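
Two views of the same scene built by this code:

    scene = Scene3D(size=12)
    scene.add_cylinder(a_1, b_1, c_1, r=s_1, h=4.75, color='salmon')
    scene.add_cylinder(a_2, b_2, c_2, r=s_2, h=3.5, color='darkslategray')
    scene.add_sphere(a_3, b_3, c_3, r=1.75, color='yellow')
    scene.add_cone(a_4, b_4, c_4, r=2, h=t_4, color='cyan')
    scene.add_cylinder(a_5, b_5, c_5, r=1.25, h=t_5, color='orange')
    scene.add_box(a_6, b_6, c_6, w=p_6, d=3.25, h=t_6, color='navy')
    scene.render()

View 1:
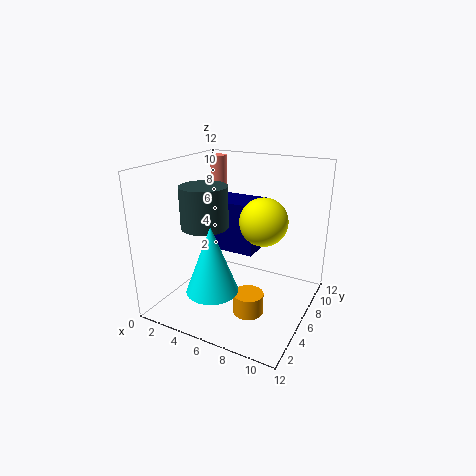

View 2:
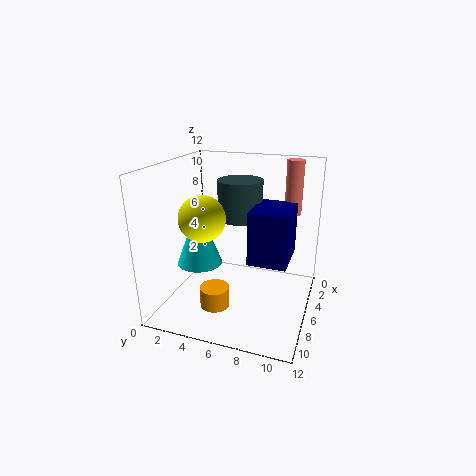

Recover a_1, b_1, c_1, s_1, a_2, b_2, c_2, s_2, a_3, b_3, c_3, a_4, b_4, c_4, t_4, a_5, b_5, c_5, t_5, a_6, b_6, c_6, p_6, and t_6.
a_1 = 2; b_1 = 9.75; c_1 = 7.25; s_1 = 0.75; a_2 = 3.25; b_2 = 5.25; c_2 = 6.75; s_2 = 2; a_3 = 9; b_3 = 4.25; c_3 = 8.5; a_4 = 5.75; b_4 = 2.25; c_4 = 3; t_4 = 5.25; a_5 = 7.75; b_5 = 4.5; c_5 = 0.25; t_5 = 1.75; a_6 = 2.5; b_6 = 7; c_6 = 4; p_6 = 4.25; t_6 = 4.5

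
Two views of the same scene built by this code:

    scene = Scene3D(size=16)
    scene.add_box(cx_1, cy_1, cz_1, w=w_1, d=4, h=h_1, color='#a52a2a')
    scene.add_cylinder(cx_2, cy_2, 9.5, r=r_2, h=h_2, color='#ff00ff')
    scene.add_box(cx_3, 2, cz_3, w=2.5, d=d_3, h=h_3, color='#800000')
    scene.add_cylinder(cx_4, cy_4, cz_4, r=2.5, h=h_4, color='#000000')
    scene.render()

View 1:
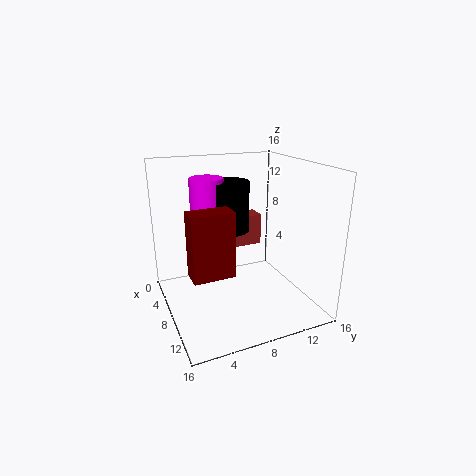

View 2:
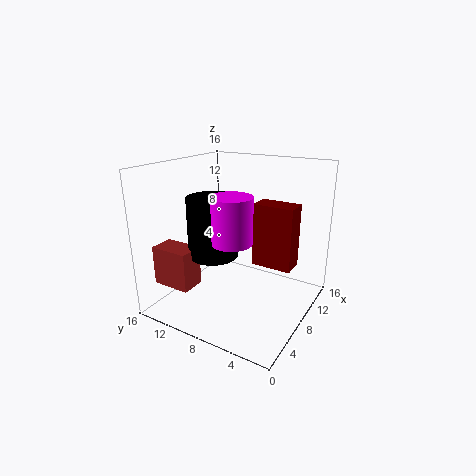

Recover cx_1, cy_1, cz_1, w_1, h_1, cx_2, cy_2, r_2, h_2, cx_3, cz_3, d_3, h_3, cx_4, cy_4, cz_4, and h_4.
cx_1 = 0.5, cy_1 = 9.5, cz_1 = 4.5, w_1 = 2.5, h_1 = 4, cx_2 = 3.5, cy_2 = 6, r_2 = 2, h_2 = 4.5, cx_3 = 8.5, cz_3 = 5, d_3 = 4.5, h_3 = 7, cx_4 = 4, cy_4 = 8.5, cz_4 = 7.5, h_4 = 6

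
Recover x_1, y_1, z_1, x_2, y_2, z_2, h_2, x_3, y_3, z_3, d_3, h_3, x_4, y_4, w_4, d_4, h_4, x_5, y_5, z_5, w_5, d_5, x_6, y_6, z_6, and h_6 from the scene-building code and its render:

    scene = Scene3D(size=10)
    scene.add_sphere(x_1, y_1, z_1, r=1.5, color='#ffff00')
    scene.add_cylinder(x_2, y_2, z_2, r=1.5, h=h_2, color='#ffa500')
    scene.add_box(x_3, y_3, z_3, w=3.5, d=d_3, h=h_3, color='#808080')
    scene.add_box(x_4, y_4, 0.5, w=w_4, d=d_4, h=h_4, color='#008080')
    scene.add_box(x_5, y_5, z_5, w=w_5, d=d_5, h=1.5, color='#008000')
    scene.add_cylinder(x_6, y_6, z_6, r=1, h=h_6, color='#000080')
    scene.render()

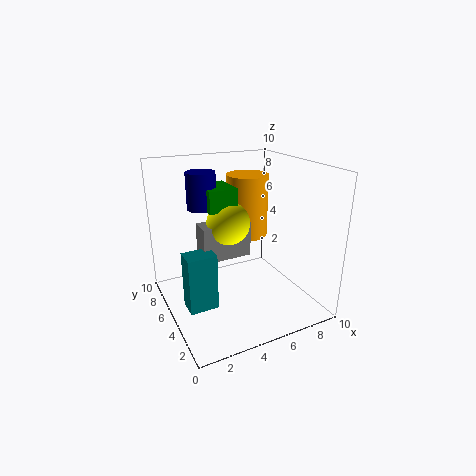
x_1 = 4.5, y_1 = 5.5, z_1 = 6, x_2 = 6.5, y_2 = 6.5, z_2 = 4.5, h_2 = 4.5, x_3 = 2.5, y_3 = 5, z_3 = 3.5, d_3 = 1.5, h_3 = 2.5, x_4 = 1, y_4 = 4, w_4 = 2, d_4 = 1.5, h_4 = 4, x_5 = 3, y_5 = 5, z_5 = 7, w_5 = 2, d_5 = 2.5, x_6 = 3, y_6 = 6.5, z_6 = 7, h_6 = 2.5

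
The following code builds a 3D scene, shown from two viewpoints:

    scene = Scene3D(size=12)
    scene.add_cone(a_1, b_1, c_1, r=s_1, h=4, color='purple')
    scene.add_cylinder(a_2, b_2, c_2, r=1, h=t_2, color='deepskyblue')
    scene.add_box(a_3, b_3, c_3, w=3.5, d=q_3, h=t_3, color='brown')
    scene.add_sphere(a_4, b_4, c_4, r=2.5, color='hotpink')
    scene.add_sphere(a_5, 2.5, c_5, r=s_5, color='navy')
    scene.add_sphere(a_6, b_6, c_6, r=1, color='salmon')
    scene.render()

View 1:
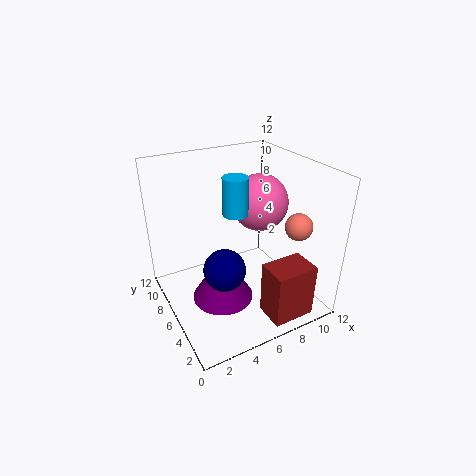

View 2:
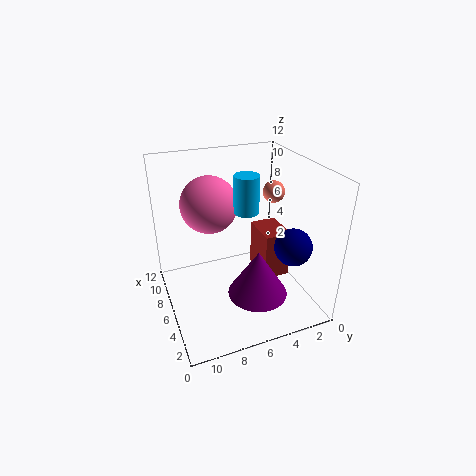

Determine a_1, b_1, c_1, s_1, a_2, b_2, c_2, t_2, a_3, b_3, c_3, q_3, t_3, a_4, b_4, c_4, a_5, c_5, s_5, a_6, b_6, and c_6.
a_1 = 4; b_1 = 5; c_1 = 1.5; s_1 = 2.5; a_2 = 5.5; b_2 = 5.5; c_2 = 8.5; t_2 = 3; a_3 = 6.5; b_3 = 0.5; c_3 = 0.5; q_3 = 2.5; t_3 = 4.5; a_4 = 9; b_4 = 7.5; c_4 = 8; a_5 = 3; c_5 = 6; s_5 = 1.5; a_6 = 8.5; b_6 = 1.5; c_6 = 8.5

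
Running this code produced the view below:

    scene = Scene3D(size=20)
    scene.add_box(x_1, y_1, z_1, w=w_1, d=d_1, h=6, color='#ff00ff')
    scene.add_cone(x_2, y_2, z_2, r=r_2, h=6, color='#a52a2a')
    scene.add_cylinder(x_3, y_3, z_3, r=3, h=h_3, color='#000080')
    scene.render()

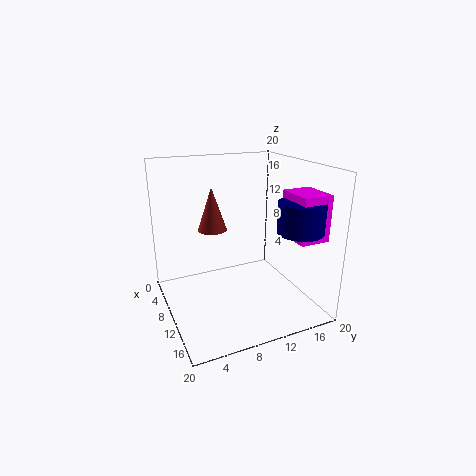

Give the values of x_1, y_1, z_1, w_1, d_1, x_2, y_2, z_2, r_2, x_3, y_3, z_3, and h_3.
x_1 = 13, y_1 = 15, z_1 = 11, w_1 = 5, d_1 = 4, x_2 = 8, y_2 = 7, z_2 = 11, r_2 = 2, x_3 = 16, y_3 = 16, z_3 = 12, h_3 = 4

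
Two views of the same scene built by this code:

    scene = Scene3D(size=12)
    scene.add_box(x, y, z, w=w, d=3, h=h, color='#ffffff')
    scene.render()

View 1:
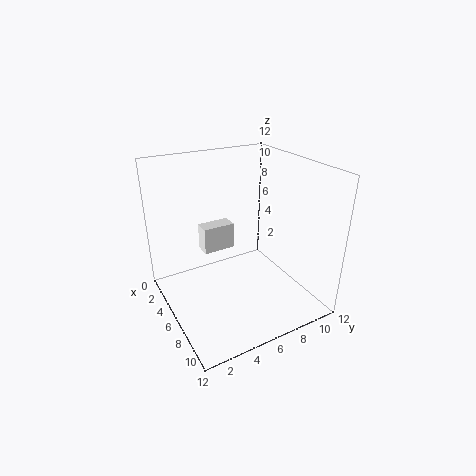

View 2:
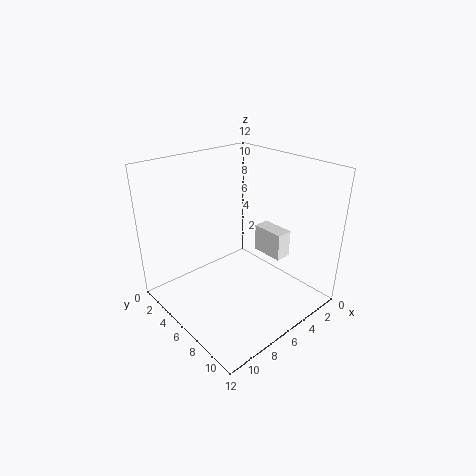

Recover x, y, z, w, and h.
x = 1
y = 4.5
z = 3
w = 1.5
h = 2.5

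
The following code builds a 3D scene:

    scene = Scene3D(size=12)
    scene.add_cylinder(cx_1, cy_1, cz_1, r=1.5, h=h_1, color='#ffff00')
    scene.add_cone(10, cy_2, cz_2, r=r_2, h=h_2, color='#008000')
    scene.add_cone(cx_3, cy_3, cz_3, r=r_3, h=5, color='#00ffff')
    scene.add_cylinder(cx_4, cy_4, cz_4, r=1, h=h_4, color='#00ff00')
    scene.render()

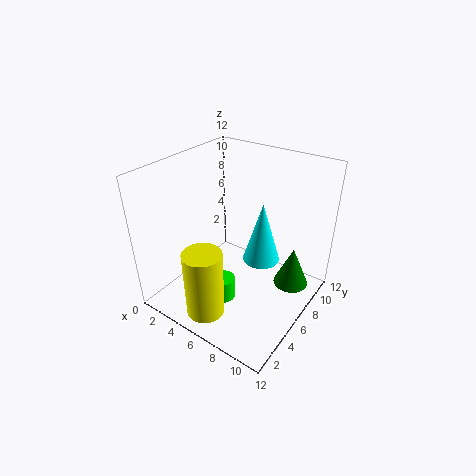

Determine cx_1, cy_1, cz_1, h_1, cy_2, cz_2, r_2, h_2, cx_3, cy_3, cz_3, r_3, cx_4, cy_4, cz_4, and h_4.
cx_1 = 6, cy_1 = 1.5, cz_1 = 1.5, h_1 = 5.5, cy_2 = 8.5, cz_2 = 1.5, r_2 = 1.5, h_2 = 3.5, cx_3 = 8, cy_3 = 6.5, cz_3 = 4.5, r_3 = 1.5, cx_4 = 5.5, cy_4 = 4.5, cz_4 = 0.5, h_4 = 2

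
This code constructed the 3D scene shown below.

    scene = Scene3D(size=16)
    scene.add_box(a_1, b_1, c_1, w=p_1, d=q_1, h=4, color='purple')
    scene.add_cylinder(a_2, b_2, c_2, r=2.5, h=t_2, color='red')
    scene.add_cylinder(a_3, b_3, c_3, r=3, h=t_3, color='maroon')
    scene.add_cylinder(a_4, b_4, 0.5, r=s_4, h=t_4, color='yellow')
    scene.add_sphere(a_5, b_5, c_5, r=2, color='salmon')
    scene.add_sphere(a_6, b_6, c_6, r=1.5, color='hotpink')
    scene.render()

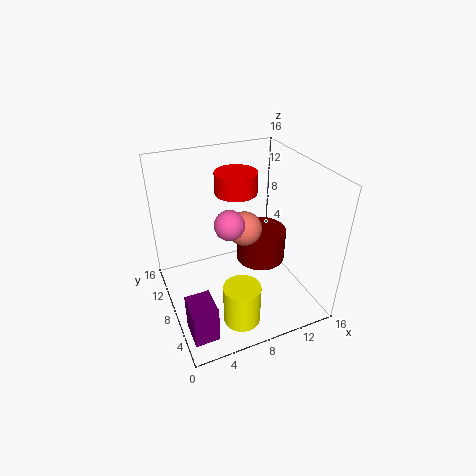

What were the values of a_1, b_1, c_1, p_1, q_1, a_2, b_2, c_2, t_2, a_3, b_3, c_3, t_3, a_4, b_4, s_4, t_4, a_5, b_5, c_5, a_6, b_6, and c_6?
a_1 = 0.5; b_1 = 1; c_1 = 1.5; p_1 = 2.5; q_1 = 3; a_2 = 9.5; b_2 = 12; c_2 = 11.5; t_2 = 2.5; a_3 = 12; b_3 = 10; c_3 = 3; t_3 = 4; a_4 = 6.5; b_4 = 3.5; s_4 = 2; t_4 = 4.5; a_5 = 9.5; b_5 = 9.5; c_5 = 8; a_6 = 6; b_6 = 5.5; c_6 = 11.5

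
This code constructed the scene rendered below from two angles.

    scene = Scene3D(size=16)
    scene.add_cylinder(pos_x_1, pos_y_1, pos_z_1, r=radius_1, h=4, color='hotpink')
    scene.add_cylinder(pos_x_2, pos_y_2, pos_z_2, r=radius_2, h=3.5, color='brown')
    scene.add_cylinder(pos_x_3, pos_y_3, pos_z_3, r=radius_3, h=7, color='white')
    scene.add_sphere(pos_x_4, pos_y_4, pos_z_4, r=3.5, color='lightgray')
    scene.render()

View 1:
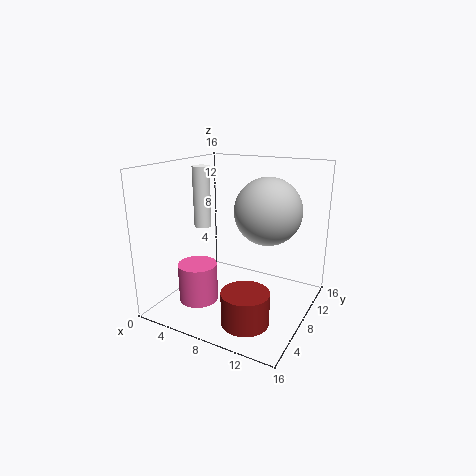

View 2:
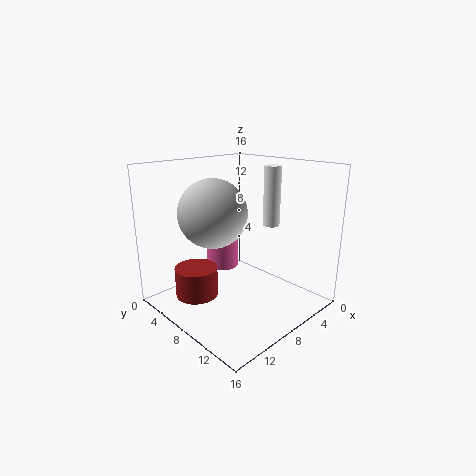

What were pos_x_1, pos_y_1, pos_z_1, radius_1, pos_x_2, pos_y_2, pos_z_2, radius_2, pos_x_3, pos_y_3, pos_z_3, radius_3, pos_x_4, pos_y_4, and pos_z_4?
pos_x_1 = 6; pos_y_1 = 3; pos_z_1 = 2.5; radius_1 = 2; pos_x_2 = 11; pos_y_2 = 4; pos_z_2 = 0.5; radius_2 = 2.5; pos_x_3 = 3; pos_y_3 = 8.5; pos_z_3 = 8.5; radius_3 = 1; pos_x_4 = 11.5; pos_y_4 = 8; pos_z_4 = 11.5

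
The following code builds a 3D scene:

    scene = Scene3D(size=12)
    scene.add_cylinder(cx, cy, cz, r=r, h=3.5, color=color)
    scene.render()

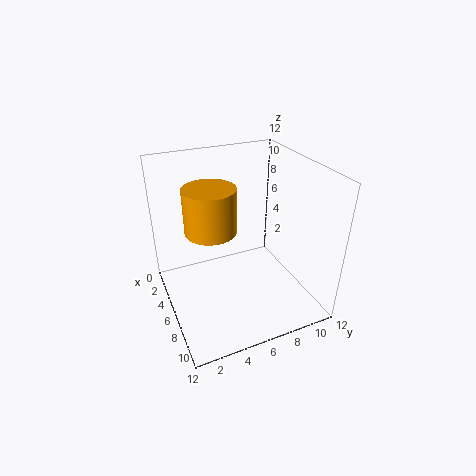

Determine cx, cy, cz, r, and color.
cx = 6.5
cy = 3.5
cz = 7.5
r = 2
color = 'orange'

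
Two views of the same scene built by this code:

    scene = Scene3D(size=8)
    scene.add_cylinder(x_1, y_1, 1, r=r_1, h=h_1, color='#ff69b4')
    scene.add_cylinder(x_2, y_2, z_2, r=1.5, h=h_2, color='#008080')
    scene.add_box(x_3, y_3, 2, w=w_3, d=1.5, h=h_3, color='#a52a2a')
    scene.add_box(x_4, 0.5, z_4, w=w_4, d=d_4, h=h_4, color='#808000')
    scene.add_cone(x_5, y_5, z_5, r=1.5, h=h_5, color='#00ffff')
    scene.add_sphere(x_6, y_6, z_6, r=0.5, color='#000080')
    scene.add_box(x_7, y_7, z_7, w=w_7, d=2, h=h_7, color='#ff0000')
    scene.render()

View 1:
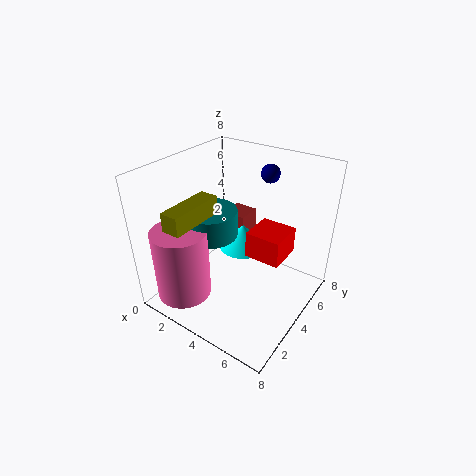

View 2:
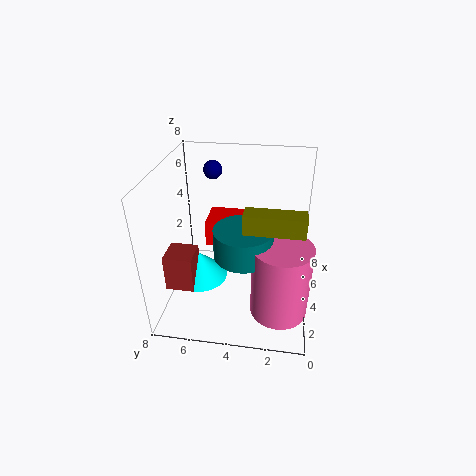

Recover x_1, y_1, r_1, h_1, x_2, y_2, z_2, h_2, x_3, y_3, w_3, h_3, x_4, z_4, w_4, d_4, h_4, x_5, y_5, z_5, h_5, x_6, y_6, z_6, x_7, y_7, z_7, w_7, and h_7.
x_1 = 2, y_1 = 1.5, r_1 = 1.5, h_1 = 4, x_2 = 2.5, y_2 = 3.5, z_2 = 4, h_2 = 1.5, x_3 = 1.5, y_3 = 6, w_3 = 1.5, h_3 = 2, x_4 = 2, z_4 = 5.5, w_4 = 1, d_4 = 3, h_4 = 1, x_5 = 3, y_5 = 6, z_5 = 2, h_5 = 1.5, x_6 = 5, y_6 = 5.5, z_6 = 7.5, x_7 = 4.5, y_7 = 4, z_7 = 3, w_7 = 2, h_7 = 1.5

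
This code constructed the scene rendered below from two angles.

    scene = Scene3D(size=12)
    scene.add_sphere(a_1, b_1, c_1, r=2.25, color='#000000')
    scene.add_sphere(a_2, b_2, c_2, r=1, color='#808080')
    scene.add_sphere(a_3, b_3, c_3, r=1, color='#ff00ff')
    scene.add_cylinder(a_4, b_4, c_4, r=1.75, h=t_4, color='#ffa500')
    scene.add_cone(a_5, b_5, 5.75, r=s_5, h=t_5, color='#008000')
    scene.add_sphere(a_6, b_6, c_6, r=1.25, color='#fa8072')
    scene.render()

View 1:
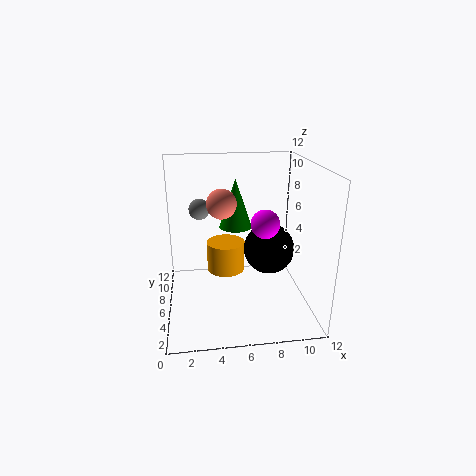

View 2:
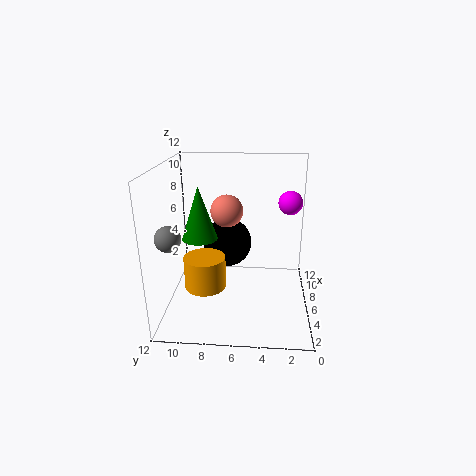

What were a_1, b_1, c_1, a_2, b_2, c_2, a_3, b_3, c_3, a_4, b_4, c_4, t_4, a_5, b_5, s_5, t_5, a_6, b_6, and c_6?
a_1 = 9, b_1 = 7.25, c_1 = 4.25, a_2 = 3, b_2 = 11, c_2 = 7, a_3 = 7.25, b_3 = 1.75, c_3 = 8.75, a_4 = 5.25, b_4 = 8.75, c_4 = 1.75, t_4 = 2.75, a_5 = 6.25, b_5 = 9.25, s_5 = 1.5, t_5 = 4.5, a_6 = 4.75, b_6 = 6.75, c_6 = 8.75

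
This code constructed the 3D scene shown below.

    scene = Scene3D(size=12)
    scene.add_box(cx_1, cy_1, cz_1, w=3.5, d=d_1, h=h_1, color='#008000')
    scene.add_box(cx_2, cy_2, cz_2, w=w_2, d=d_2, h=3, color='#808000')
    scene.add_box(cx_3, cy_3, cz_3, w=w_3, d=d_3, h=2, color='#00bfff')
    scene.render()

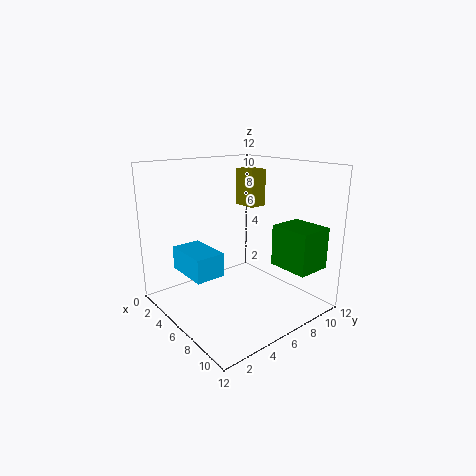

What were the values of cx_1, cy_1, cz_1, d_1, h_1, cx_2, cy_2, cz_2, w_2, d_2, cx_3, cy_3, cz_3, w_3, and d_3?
cx_1 = 7.5; cy_1 = 8.5; cz_1 = 3.5; d_1 = 3; h_1 = 3.5; cx_2 = 4.5; cy_2 = 7; cz_2 = 8.5; w_2 = 2; d_2 = 1.5; cx_3 = 2; cy_3 = 2; cz_3 = 3; w_3 = 4; d_3 = 2.5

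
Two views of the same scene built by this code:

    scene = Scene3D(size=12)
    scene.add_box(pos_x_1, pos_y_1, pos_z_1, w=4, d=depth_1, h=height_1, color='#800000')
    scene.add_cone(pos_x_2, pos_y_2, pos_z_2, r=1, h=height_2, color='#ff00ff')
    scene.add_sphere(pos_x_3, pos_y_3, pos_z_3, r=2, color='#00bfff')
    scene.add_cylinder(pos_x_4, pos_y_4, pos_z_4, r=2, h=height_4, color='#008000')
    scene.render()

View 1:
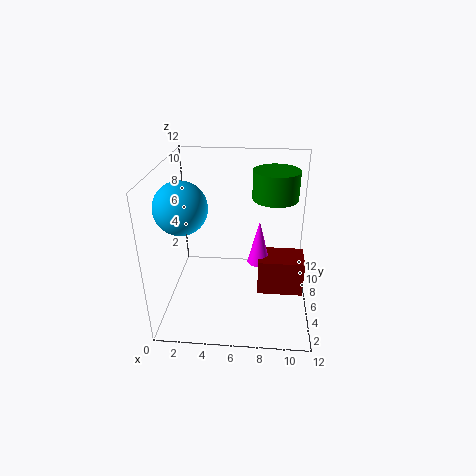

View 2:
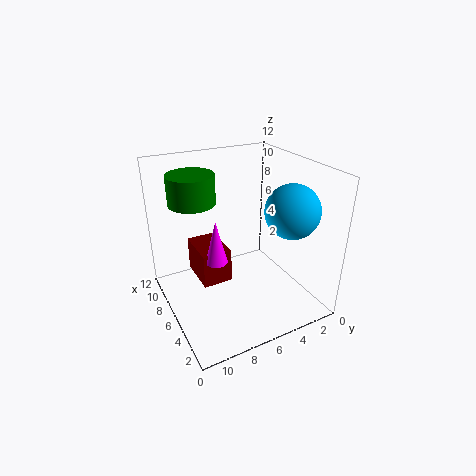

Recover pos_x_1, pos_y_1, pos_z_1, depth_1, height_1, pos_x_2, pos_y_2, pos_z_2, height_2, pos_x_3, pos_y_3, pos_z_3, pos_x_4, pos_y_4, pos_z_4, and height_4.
pos_x_1 = 7.75
pos_y_1 = 5.75
pos_z_1 = 0.5
depth_1 = 2.75
height_1 = 3.25
pos_x_2 = 7.75
pos_y_2 = 7.25
pos_z_2 = 3
height_2 = 4
pos_x_3 = 2
pos_y_3 = 3.75
pos_z_3 = 9.5
pos_x_4 = 9
pos_y_4 = 8.75
pos_z_4 = 8.5
height_4 = 2.5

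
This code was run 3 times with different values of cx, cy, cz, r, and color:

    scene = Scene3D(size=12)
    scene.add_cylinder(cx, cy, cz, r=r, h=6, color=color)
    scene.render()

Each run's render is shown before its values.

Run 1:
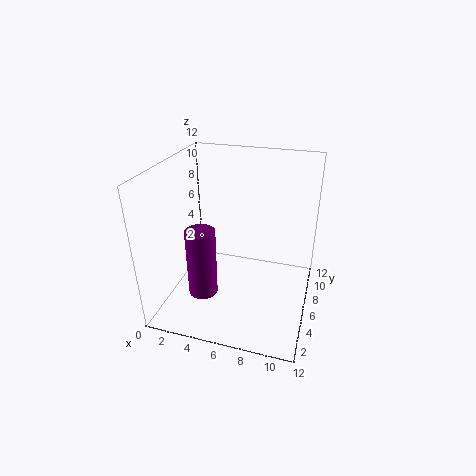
cx = 3.25
cy = 4.5
cz = 1
r = 1.25
color = 'purple'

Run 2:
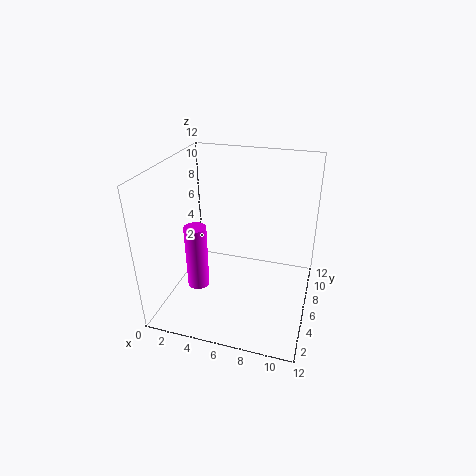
cx = 2
cy = 6.25
cz = 0.25
r = 1
color = 'magenta'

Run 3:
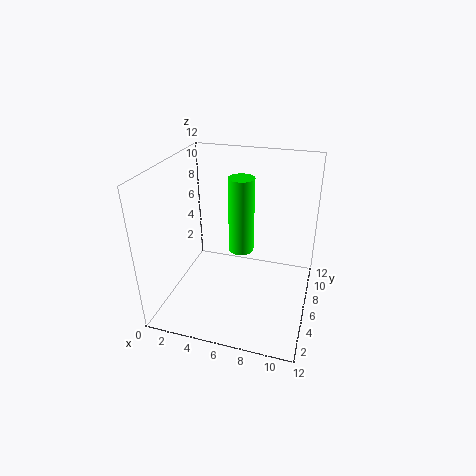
cx = 6.5
cy = 5.25
cz = 5.5
r = 1
color = 'lime'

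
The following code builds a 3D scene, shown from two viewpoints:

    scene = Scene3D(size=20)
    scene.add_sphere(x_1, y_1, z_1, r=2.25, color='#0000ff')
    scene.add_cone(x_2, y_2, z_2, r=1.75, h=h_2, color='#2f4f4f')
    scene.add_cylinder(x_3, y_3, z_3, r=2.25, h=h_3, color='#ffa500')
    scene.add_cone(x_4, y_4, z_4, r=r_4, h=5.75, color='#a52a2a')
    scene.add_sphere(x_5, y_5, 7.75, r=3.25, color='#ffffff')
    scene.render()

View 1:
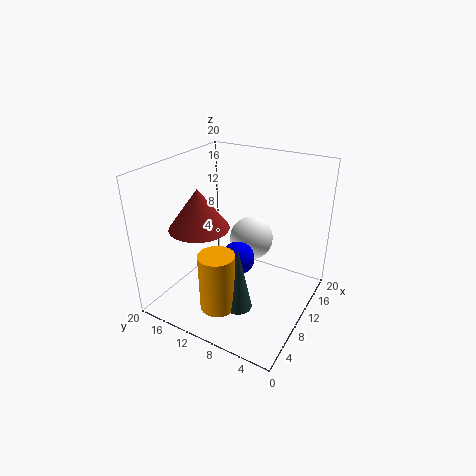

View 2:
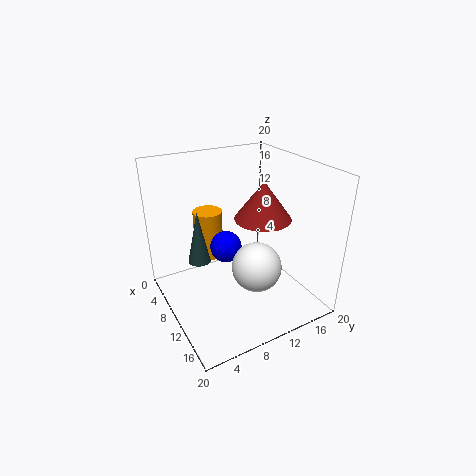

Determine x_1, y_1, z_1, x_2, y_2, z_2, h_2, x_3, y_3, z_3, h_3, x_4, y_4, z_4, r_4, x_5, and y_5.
x_1 = 8.25
y_1 = 9
z_1 = 8
x_2 = 4
y_2 = 6.5
z_2 = 4
h_2 = 8.25
x_3 = 2.75
y_3 = 8.75
z_3 = 4
h_3 = 7.5
x_4 = 8.25
y_4 = 15.25
z_4 = 11
r_4 = 4.25
x_5 = 14.5
y_5 = 10.25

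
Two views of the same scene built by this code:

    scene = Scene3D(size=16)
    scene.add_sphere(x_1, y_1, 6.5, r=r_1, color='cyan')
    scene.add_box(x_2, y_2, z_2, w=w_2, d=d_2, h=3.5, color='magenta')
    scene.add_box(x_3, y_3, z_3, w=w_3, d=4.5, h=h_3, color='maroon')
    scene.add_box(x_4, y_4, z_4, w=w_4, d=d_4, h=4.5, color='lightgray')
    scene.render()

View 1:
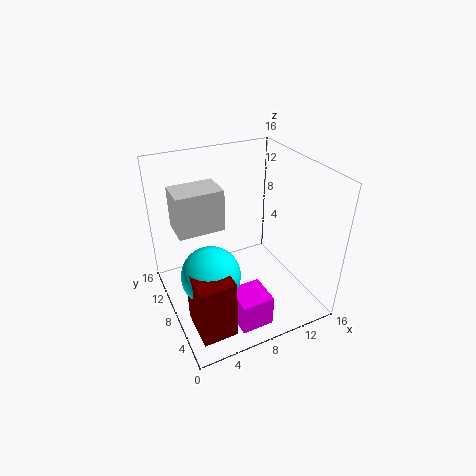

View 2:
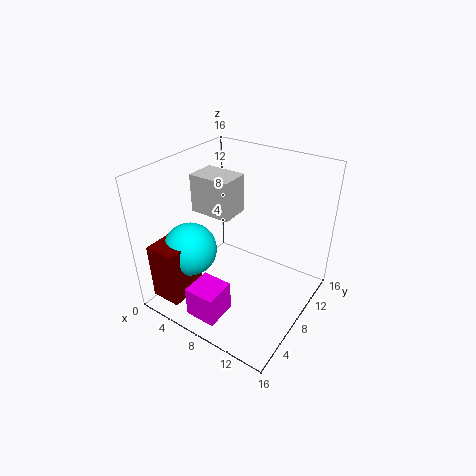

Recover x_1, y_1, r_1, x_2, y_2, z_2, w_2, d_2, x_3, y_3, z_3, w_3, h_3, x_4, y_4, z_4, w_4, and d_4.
x_1 = 3.5
y_1 = 5
r_1 = 3
x_2 = 5.5
y_2 = 1.5
z_2 = 0.5
w_2 = 3.5
d_2 = 3.5
x_3 = 1
y_3 = 1
z_3 = 1.5
w_3 = 3.5
h_3 = 6.5
x_4 = 1.5
y_4 = 8
z_4 = 9.5
w_4 = 5
d_4 = 3.5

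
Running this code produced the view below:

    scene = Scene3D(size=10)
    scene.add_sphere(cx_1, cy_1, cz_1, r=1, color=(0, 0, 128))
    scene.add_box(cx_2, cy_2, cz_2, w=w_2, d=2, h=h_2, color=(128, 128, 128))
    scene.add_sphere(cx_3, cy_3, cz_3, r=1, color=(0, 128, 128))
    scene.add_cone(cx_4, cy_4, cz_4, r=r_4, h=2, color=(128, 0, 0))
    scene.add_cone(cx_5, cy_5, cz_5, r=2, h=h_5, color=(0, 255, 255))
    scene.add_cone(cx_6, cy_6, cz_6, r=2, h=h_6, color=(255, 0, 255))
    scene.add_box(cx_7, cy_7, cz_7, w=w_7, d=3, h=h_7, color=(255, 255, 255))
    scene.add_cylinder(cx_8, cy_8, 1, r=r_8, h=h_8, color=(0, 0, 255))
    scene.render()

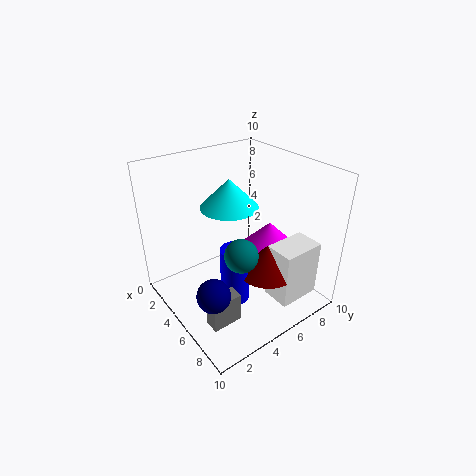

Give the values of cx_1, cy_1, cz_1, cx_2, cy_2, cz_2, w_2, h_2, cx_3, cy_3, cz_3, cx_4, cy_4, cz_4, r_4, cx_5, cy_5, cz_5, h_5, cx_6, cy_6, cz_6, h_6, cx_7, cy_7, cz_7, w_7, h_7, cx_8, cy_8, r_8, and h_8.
cx_1 = 8; cy_1 = 1; cz_1 = 4; cx_2 = 7; cy_2 = 1; cz_2 = 1; w_2 = 1; h_2 = 2; cx_3 = 8; cy_3 = 3; cz_3 = 6; cx_4 = 7; cy_4 = 6; cz_4 = 3; r_4 = 2; cx_5 = 4; cy_5 = 5; cz_5 = 7; h_5 = 2; cx_6 = 6; cy_6 = 7; cz_6 = 4; h_6 = 2; cx_7 = 7; cy_7 = 6; cz_7 = 1; w_7 = 2; h_7 = 4; cx_8 = 6; cy_8 = 4; r_8 = 1; h_8 = 4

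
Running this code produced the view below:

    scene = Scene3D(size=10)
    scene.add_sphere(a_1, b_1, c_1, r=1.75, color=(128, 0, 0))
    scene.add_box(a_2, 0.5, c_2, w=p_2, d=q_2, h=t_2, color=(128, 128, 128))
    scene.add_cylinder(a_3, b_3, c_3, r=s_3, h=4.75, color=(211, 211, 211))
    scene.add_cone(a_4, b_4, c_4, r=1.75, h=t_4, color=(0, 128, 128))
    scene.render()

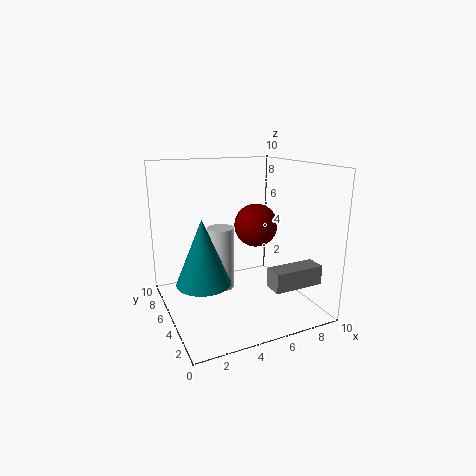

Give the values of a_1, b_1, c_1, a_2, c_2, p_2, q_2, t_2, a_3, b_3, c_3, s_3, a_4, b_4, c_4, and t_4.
a_1 = 8
b_1 = 8
c_1 = 4.75
a_2 = 5.5
c_2 = 2.75
p_2 = 3.25
q_2 = 1.25
t_2 = 1.25
a_3 = 4.5
b_3 = 7
c_3 = 0.5
s_3 = 1
a_4 = 2
b_4 = 3.75
c_4 = 2.75
t_4 = 4.25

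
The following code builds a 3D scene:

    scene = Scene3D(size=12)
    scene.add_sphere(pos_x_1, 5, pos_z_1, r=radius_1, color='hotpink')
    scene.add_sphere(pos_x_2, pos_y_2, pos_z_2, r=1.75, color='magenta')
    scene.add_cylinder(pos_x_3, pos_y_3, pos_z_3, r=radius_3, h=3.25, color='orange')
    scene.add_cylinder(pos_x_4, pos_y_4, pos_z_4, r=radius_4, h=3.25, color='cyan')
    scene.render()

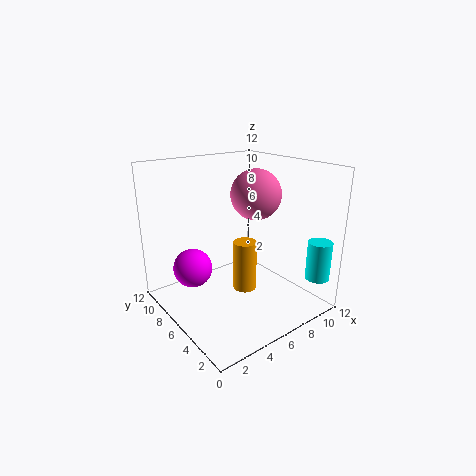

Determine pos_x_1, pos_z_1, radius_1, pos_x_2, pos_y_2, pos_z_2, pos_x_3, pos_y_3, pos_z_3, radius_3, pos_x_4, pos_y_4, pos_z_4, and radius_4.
pos_x_1 = 7, pos_z_1 = 9.75, radius_1 = 2, pos_x_2 = 3.5, pos_y_2 = 9.5, pos_z_2 = 2.5, pos_x_3 = 2.75, pos_y_3 = 1, pos_z_3 = 5, radius_3 = 0.75, pos_x_4 = 10.75, pos_y_4 = 1.25, pos_z_4 = 2.75, radius_4 = 1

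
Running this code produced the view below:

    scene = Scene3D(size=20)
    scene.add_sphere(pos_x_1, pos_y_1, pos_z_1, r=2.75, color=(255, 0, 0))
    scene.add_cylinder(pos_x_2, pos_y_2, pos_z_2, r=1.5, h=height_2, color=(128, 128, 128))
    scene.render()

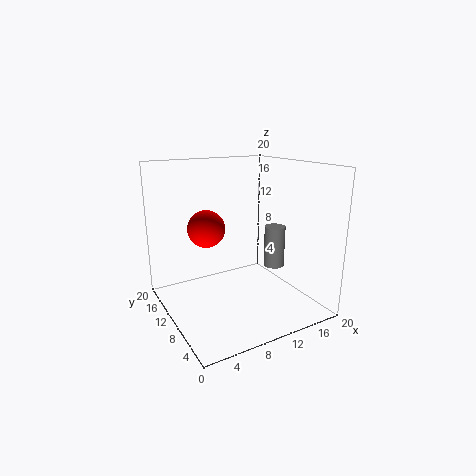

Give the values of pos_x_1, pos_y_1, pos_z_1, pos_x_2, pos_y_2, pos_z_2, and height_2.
pos_x_1 = 7.25; pos_y_1 = 14.5; pos_z_1 = 10.5; pos_x_2 = 15.75; pos_y_2 = 9.25; pos_z_2 = 5; height_2 = 6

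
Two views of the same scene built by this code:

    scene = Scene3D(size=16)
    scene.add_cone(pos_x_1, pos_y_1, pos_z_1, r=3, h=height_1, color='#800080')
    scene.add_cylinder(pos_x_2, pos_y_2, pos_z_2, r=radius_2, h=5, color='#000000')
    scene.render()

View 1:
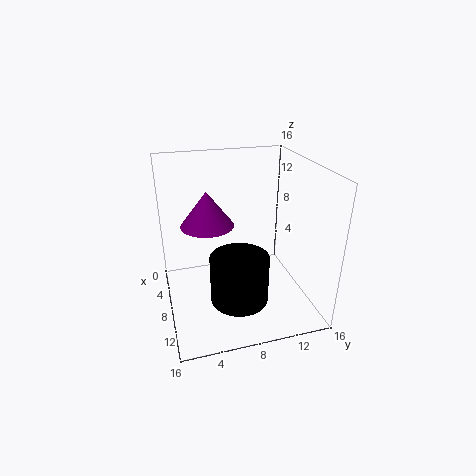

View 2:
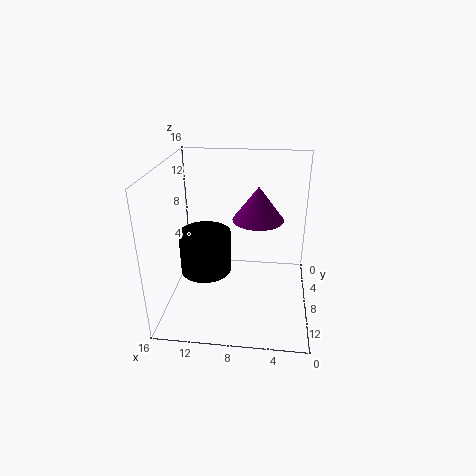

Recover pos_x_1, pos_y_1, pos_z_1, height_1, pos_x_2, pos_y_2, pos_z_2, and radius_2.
pos_x_1 = 6
pos_y_1 = 5
pos_z_1 = 9
height_1 = 4
pos_x_2 = 12
pos_y_2 = 7
pos_z_2 = 3
radius_2 = 3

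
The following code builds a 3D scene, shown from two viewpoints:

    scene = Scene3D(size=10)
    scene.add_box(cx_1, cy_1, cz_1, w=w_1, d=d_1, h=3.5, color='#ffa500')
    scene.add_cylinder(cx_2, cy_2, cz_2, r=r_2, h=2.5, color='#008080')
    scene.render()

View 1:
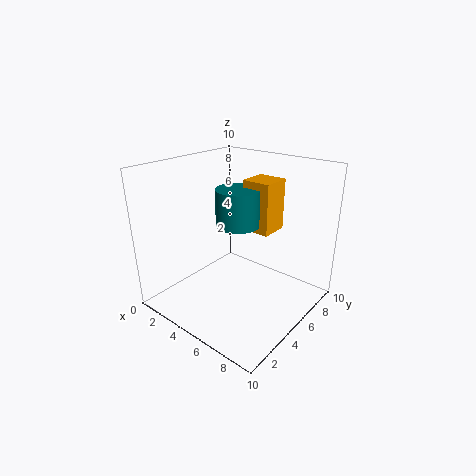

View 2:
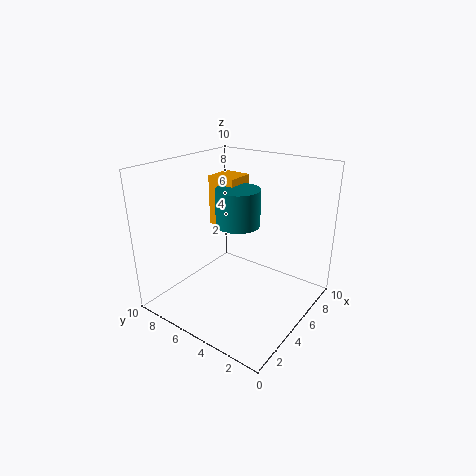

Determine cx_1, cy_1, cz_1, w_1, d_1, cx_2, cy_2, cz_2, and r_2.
cx_1 = 5, cy_1 = 5.5, cz_1 = 5.5, w_1 = 2, d_1 = 2, cx_2 = 5, cy_2 = 5, cz_2 = 6, r_2 = 1.5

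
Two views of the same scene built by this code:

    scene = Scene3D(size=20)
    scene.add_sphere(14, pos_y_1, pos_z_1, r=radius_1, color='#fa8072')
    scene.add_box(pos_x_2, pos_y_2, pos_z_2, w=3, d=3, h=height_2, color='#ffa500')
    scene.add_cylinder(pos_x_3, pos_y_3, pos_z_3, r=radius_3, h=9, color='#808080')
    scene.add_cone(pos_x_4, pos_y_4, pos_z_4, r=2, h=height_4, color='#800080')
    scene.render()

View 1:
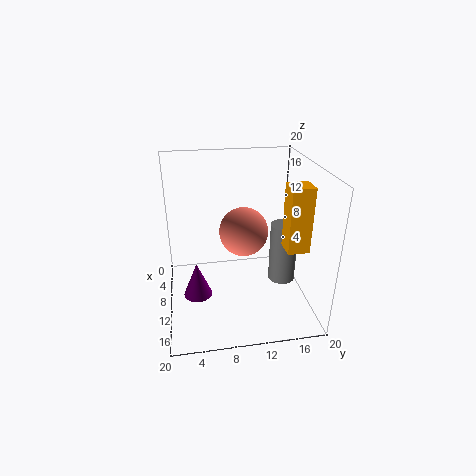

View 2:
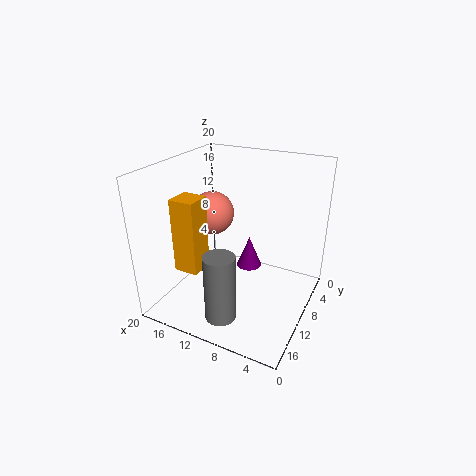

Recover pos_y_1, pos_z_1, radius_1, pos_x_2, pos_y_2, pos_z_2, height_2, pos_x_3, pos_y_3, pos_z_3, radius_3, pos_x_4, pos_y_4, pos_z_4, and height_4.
pos_y_1 = 10, pos_z_1 = 13, radius_1 = 3, pos_x_2 = 11, pos_y_2 = 16, pos_z_2 = 9, height_2 = 9, pos_x_3 = 9, pos_y_3 = 17, pos_z_3 = 2, radius_3 = 2, pos_x_4 = 11, pos_y_4 = 4, pos_z_4 = 2, height_4 = 5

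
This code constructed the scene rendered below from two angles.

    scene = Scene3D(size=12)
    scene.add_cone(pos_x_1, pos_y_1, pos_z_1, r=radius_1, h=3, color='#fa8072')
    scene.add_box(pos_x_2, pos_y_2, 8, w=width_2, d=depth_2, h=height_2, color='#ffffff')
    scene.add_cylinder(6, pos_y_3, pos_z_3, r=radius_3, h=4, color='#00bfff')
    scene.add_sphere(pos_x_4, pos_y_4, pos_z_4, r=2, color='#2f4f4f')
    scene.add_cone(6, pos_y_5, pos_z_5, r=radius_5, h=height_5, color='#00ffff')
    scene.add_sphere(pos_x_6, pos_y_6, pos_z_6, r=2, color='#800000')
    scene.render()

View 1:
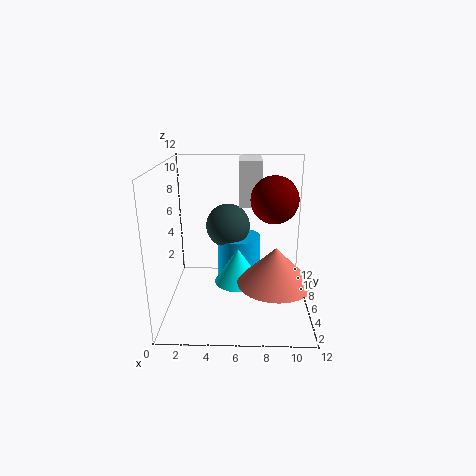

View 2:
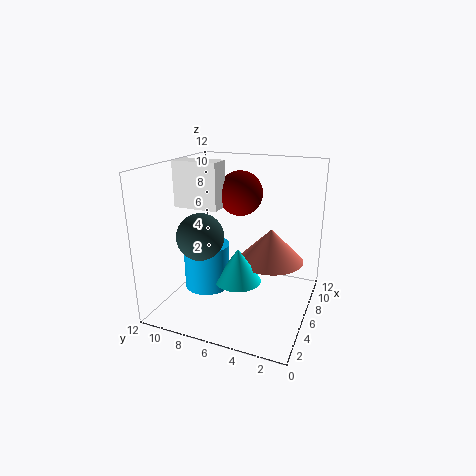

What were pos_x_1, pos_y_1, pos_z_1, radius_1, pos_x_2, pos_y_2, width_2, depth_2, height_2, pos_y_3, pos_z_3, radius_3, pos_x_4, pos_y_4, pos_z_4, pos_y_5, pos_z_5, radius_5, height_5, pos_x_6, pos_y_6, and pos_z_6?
pos_x_1 = 9, pos_y_1 = 4, pos_z_1 = 3, radius_1 = 3, pos_x_2 = 6, pos_y_2 = 8, width_2 = 2, depth_2 = 4, height_2 = 4, pos_y_3 = 9, pos_z_3 = 1, radius_3 = 2, pos_x_4 = 5, pos_y_4 = 9, pos_z_4 = 6, pos_y_5 = 6, pos_z_5 = 2, radius_5 = 2, height_5 = 3, pos_x_6 = 9, pos_y_6 = 7, pos_z_6 = 9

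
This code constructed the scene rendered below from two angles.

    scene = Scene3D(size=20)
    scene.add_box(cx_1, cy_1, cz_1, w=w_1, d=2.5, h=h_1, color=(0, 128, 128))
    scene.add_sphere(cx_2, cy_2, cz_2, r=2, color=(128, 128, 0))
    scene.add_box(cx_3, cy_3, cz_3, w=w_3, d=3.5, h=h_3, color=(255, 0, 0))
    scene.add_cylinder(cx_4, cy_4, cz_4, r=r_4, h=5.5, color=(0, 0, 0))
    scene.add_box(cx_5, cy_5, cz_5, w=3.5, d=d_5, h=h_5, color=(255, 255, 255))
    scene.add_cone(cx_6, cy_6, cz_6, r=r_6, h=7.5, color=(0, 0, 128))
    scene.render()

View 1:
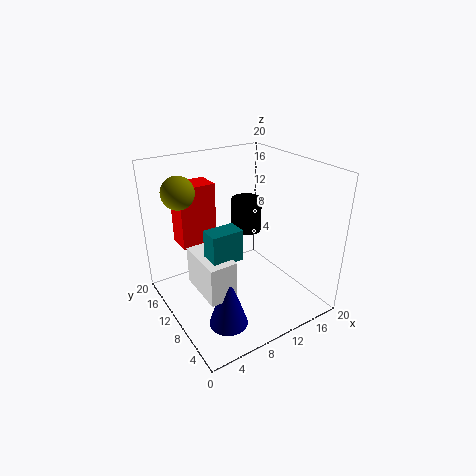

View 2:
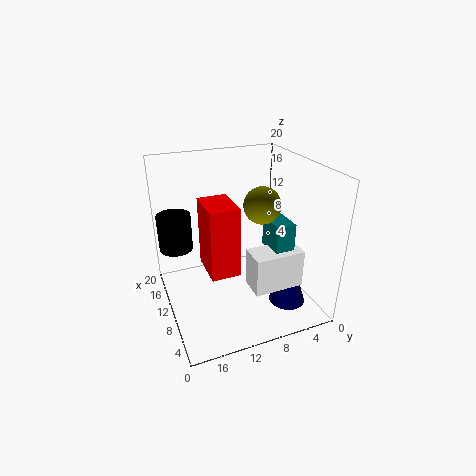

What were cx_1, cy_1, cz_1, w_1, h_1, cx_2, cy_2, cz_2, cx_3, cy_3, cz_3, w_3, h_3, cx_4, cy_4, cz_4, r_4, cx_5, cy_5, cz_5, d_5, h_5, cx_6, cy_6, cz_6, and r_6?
cx_1 = 3.5; cy_1 = 5; cz_1 = 10; w_1 = 4; h_1 = 4; cx_2 = 2; cy_2 = 10.5; cz_2 = 18; cx_3 = 3; cy_3 = 12.5; cz_3 = 9; w_3 = 5; h_3 = 8.5; cx_4 = 16.5; cy_4 = 17.5; cz_4 = 6.5; r_4 = 2.5; cx_5 = 2.5; cy_5 = 4; cz_5 = 5.5; d_5 = 6.5; h_5 = 5; cx_6 = 5; cy_6 = 4.5; cz_6 = 1.5; r_6 = 2.5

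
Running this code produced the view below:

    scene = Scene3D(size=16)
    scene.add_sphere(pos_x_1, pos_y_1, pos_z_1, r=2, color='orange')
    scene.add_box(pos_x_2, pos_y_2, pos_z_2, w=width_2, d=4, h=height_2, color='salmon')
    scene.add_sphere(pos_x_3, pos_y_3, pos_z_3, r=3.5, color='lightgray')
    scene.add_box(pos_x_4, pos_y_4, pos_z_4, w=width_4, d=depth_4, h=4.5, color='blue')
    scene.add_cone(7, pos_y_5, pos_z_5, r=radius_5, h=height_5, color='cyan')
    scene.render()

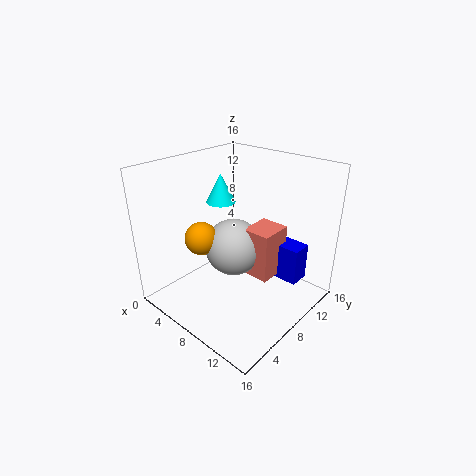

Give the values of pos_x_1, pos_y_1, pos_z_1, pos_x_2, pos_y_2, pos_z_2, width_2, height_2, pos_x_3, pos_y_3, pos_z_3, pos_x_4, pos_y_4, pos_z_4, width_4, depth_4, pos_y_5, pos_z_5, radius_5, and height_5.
pos_x_1 = 3, pos_y_1 = 7, pos_z_1 = 6.5, pos_x_2 = 7, pos_y_2 = 10, pos_z_2 = 2, width_2 = 3.5, height_2 = 6, pos_x_3 = 5.5, pos_y_3 = 10, pos_z_3 = 5, pos_x_4 = 8.5, pos_y_4 = 12.5, pos_z_4 = 1.5, width_4 = 4.5, depth_4 = 2.5, pos_y_5 = 6.5, pos_z_5 = 12.5, radius_5 = 1.5, height_5 = 3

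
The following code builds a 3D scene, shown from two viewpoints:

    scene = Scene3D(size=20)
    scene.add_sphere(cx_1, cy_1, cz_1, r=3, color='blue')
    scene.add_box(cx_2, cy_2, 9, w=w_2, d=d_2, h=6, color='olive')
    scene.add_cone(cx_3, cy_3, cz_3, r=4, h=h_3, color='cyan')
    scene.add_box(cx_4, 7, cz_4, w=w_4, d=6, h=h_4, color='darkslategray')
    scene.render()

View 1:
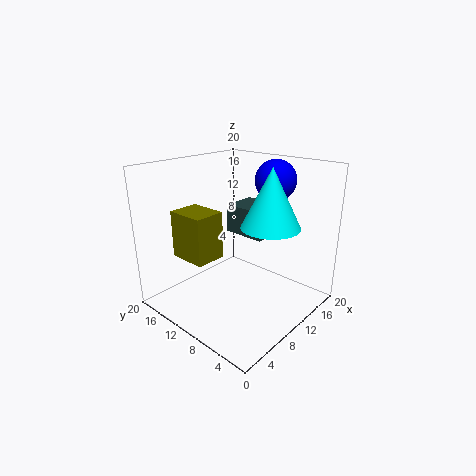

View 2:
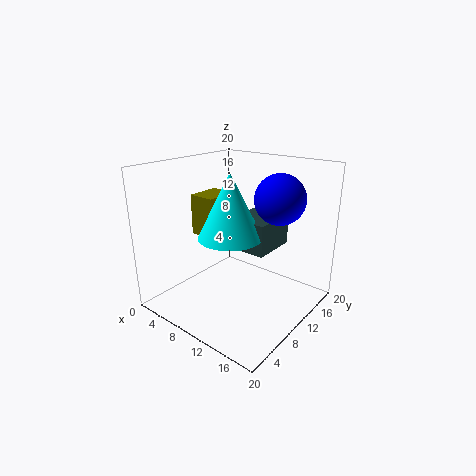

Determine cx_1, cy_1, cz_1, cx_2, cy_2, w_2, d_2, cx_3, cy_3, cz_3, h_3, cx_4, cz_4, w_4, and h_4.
cx_1 = 17, cy_1 = 9, cz_1 = 17, cx_2 = 2, cy_2 = 9, w_2 = 4, d_2 = 5, cx_3 = 12, cy_3 = 6, cz_3 = 12, h_3 = 8, cx_4 = 11, cz_4 = 10, w_4 = 5, h_4 = 4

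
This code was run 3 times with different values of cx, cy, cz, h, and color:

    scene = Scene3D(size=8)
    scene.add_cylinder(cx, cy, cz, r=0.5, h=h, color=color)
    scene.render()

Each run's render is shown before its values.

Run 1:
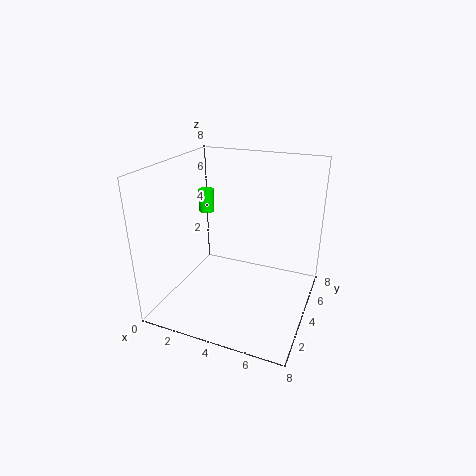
cx = 0.5; cy = 7; cz = 4; h = 1.5; color = 'lime'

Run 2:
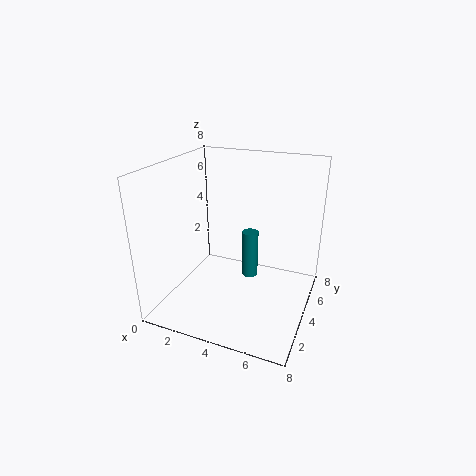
cx = 4; cy = 6; cz = 0.5; h = 3; color = 'teal'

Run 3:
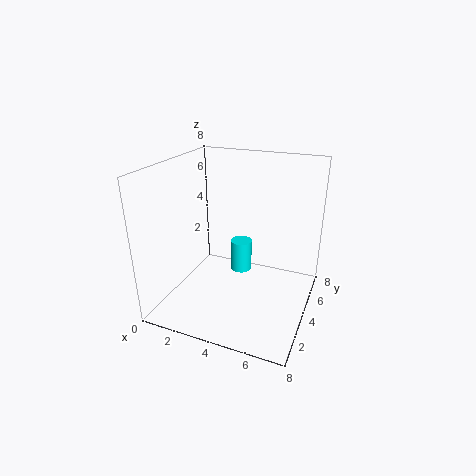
cx = 5; cy = 2; cz = 3.5; h = 1.5; color = 'cyan'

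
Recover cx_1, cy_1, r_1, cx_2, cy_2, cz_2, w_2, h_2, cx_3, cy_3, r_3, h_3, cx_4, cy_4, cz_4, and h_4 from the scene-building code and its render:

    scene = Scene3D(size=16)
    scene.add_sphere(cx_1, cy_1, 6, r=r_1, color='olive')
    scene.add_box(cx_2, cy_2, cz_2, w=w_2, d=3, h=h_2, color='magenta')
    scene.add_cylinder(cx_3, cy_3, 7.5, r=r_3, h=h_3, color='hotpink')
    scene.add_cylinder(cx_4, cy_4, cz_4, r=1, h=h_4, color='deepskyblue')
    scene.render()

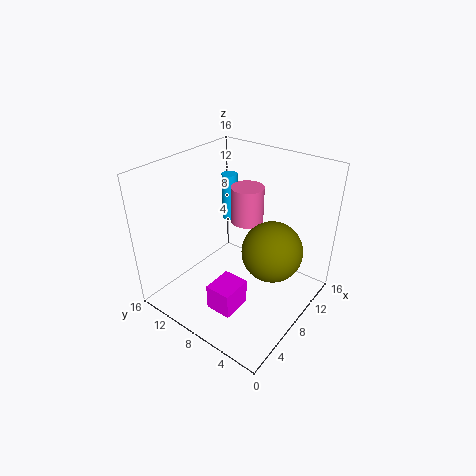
cx_1 = 10.5
cy_1 = 5
r_1 = 3.5
cx_2 = 3.5
cy_2 = 6
cz_2 = 0.5
w_2 = 3.5
h_2 = 3
cx_3 = 12.5
cy_3 = 10
r_3 = 2
h_3 = 4.5
cx_4 = 13.5
cy_4 = 13.5
cz_4 = 6.5
h_4 = 6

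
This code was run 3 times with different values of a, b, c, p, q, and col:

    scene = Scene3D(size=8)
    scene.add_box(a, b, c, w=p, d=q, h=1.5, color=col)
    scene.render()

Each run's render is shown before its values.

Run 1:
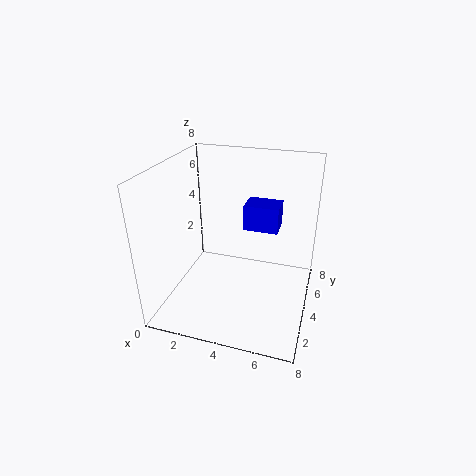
a = 4; b = 5; c = 4; p = 2; q = 1.5; col = 'blue'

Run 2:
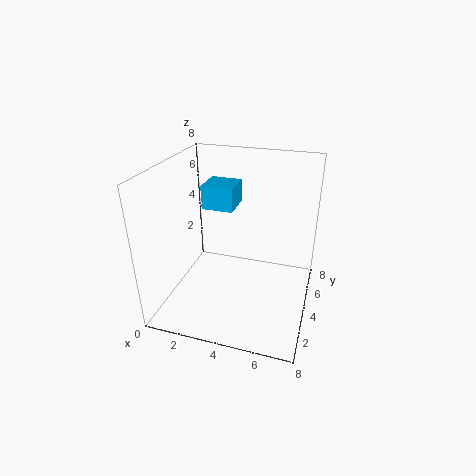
a = 1; b = 6; c = 4.5; p = 2; q = 2; col = 'deepskyblue'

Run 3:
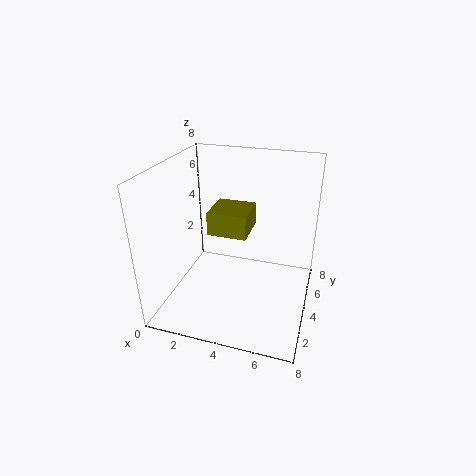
a = 1.5; b = 5.5; c = 3; p = 2.5; q = 2.5; col = 'olive'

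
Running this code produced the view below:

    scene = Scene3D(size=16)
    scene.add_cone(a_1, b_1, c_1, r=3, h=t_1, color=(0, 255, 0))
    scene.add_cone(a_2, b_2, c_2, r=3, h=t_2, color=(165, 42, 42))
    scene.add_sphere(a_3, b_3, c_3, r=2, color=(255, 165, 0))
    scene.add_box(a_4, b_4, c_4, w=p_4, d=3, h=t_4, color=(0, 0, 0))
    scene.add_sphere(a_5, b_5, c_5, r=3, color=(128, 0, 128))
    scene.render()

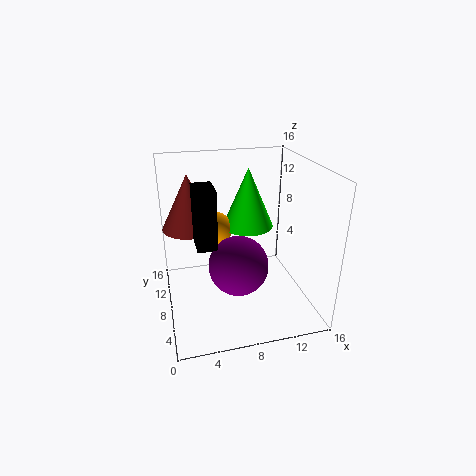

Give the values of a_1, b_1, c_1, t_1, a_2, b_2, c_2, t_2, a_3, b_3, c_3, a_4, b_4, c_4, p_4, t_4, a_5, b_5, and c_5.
a_1 = 10; b_1 = 11; c_1 = 8; t_1 = 7; a_2 = 3; b_2 = 10; c_2 = 9; t_2 = 6; a_3 = 6; b_3 = 11; c_3 = 8; a_4 = 3; b_4 = 4; c_4 = 9; p_4 = 2; t_4 = 6; a_5 = 7; b_5 = 4; c_5 = 7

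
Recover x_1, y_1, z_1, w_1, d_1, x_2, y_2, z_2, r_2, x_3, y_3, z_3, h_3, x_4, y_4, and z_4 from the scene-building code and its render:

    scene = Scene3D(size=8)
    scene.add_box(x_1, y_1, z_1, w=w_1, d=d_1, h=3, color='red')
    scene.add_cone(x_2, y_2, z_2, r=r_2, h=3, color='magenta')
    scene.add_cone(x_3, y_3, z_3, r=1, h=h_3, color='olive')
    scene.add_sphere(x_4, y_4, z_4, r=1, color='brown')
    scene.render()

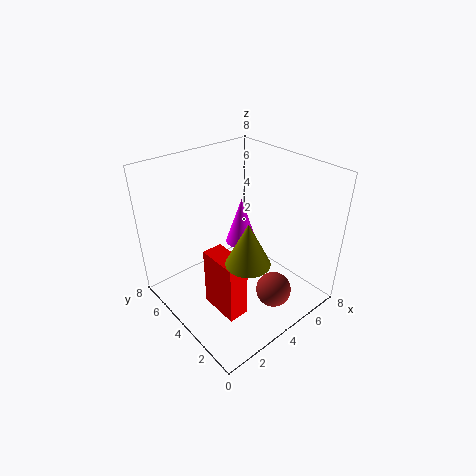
x_1 = 1
y_1 = 1
z_1 = 2
w_1 = 1
d_1 = 2
x_2 = 6
y_2 = 6
z_2 = 2
r_2 = 1
x_3 = 2
y_3 = 1
z_3 = 5
h_3 = 2
x_4 = 5
y_4 = 2
z_4 = 1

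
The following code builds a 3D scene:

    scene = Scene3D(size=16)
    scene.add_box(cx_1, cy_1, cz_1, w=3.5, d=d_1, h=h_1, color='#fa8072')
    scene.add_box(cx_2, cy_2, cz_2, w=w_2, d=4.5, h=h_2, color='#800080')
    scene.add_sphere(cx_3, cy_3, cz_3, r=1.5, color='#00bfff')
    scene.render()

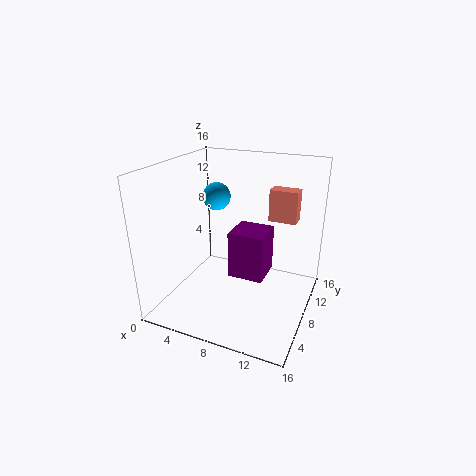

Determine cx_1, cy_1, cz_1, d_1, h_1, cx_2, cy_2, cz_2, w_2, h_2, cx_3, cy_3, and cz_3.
cx_1 = 9.5; cy_1 = 14; cz_1 = 8; d_1 = 2; h_1 = 4; cx_2 = 5.5; cy_2 = 10.5; cz_2 = 1; w_2 = 4.5; h_2 = 6; cx_3 = 5.5; cy_3 = 8; cz_3 = 12.5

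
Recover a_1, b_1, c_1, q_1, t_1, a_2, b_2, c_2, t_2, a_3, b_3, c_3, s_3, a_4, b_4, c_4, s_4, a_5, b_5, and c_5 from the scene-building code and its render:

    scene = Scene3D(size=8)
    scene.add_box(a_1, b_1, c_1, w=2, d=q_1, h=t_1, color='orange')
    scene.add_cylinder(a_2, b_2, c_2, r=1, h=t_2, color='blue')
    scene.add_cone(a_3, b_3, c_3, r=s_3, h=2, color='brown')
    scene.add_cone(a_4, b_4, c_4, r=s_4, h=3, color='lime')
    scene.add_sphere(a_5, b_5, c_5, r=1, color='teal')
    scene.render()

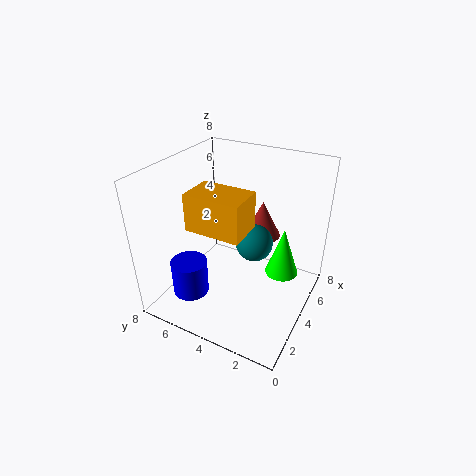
a_1 = 2, b_1 = 3, c_1 = 5, q_1 = 3, t_1 = 2, a_2 = 2, b_2 = 6, c_2 = 1, t_2 = 2, a_3 = 5, b_3 = 3, c_3 = 4, s_3 = 1, a_4 = 6, b_4 = 2, c_4 = 1, s_4 = 1, a_5 = 4, b_5 = 3, c_5 = 4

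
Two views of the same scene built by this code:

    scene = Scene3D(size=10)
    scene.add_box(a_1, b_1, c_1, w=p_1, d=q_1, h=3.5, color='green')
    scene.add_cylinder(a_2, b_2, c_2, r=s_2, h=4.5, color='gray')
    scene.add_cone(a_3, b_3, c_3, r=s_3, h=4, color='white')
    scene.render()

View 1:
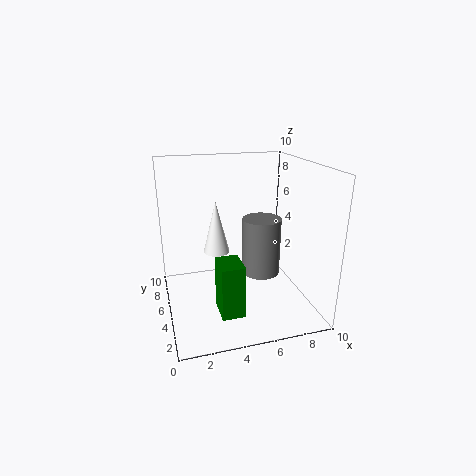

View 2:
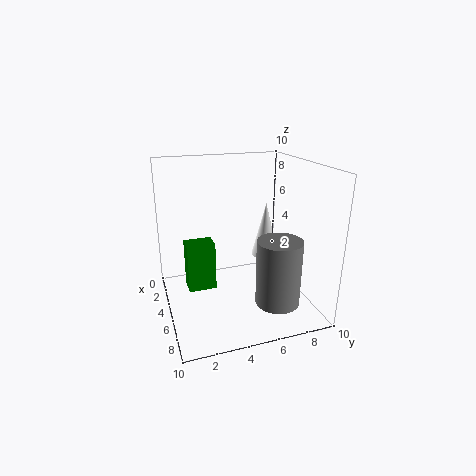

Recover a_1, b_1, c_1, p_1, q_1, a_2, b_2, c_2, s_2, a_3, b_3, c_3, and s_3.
a_1 = 3; b_1 = 1.5; c_1 = 1; p_1 = 1.5; q_1 = 2; a_2 = 7.5; b_2 = 7; c_2 = 1; s_2 = 1.5; a_3 = 4; b_3 = 7.5; c_3 = 3; s_3 = 1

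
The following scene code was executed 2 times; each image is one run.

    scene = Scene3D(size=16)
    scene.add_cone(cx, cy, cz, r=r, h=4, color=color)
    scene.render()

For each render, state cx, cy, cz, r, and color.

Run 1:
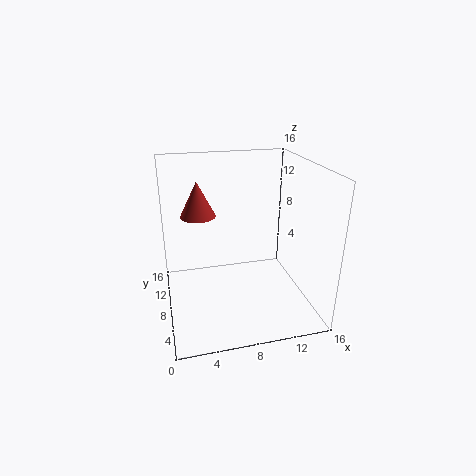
cx = 4, cy = 10.5, cz = 10, r = 2, color = 'brown'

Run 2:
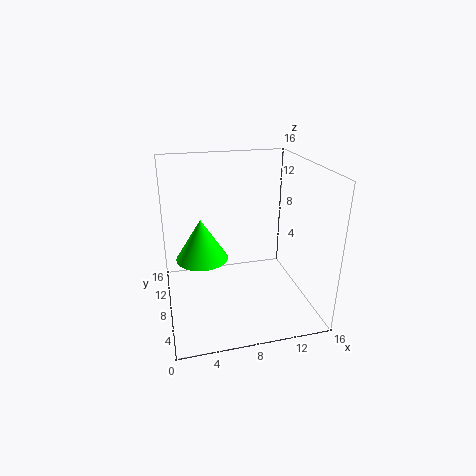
cx = 3.5, cy = 4.5, cz = 8, r = 2.5, color = 'lime'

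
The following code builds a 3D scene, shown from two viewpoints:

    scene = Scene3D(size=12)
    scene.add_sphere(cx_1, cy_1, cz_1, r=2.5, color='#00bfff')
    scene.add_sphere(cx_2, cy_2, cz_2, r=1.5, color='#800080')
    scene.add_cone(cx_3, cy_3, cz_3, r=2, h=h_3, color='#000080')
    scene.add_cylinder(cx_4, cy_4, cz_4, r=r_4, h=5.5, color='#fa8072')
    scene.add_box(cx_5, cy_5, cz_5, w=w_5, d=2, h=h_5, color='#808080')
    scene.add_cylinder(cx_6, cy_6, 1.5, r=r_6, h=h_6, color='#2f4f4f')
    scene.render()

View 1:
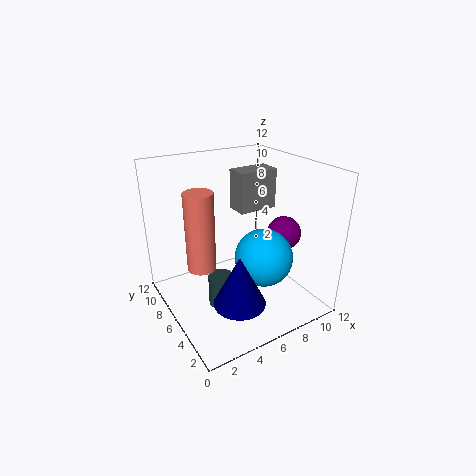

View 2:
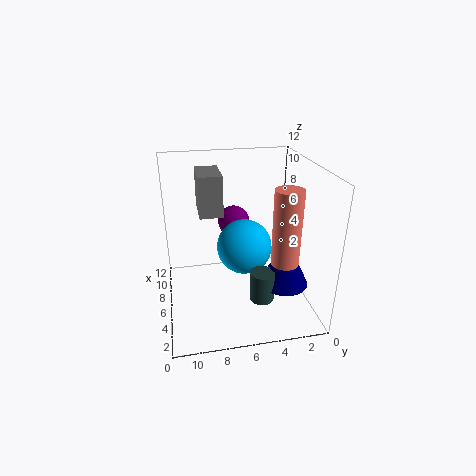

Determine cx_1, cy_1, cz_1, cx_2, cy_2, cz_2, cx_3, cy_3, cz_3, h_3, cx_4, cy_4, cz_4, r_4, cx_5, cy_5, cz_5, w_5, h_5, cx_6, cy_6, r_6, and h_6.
cx_1 = 8; cy_1 = 5; cz_1 = 4; cx_2 = 10.5; cy_2 = 5.5; cz_2 = 5.5; cx_3 = 4; cy_3 = 2.5; cz_3 = 2.5; h_3 = 4; cx_4 = 1.5; cy_4 = 3.5; cz_4 = 6; r_4 = 1; cx_5 = 7; cy_5 = 7; cz_5 = 7.5; w_5 = 3.5; h_5 = 3.5; cx_6 = 3.5; cy_6 = 4.5; r_6 = 1; h_6 = 2.5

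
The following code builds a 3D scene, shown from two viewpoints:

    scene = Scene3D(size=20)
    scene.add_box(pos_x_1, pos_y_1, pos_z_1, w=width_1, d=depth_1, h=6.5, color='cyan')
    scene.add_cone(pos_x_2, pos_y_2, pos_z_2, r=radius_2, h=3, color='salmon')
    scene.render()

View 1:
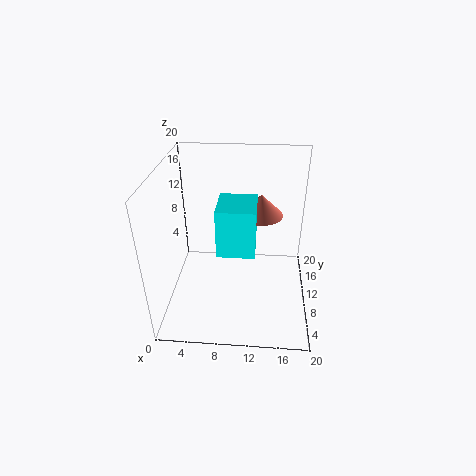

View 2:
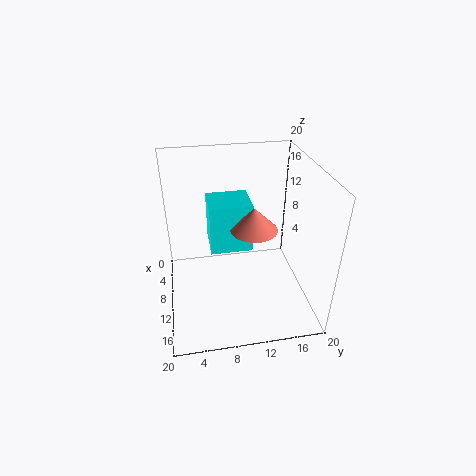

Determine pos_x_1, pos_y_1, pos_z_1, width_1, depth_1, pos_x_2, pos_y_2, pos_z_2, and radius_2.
pos_x_1 = 7.5, pos_y_1 = 6, pos_z_1 = 9.5, width_1 = 5, depth_1 = 5.5, pos_x_2 = 13, pos_y_2 = 11.5, pos_z_2 = 13, radius_2 = 3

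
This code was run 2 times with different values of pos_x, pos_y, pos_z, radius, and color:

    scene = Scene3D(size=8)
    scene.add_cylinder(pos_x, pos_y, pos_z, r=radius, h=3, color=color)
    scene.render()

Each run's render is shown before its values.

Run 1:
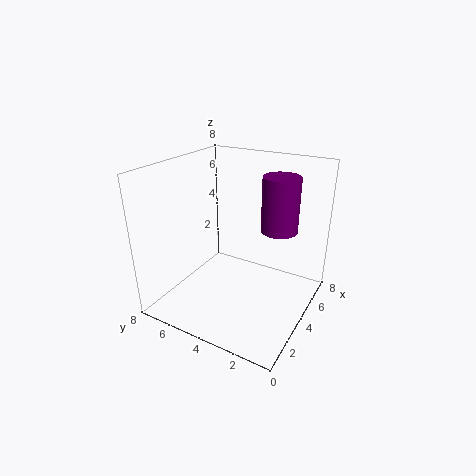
pos_x = 5, pos_y = 2, pos_z = 4.5, radius = 1, color = 'purple'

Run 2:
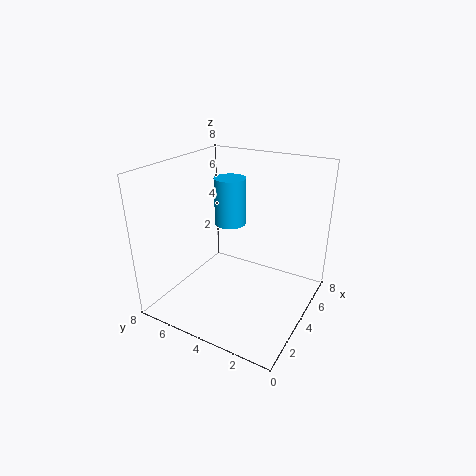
pos_x = 6.5, pos_y = 6, pos_z = 3.5, radius = 1, color = 'deepskyblue'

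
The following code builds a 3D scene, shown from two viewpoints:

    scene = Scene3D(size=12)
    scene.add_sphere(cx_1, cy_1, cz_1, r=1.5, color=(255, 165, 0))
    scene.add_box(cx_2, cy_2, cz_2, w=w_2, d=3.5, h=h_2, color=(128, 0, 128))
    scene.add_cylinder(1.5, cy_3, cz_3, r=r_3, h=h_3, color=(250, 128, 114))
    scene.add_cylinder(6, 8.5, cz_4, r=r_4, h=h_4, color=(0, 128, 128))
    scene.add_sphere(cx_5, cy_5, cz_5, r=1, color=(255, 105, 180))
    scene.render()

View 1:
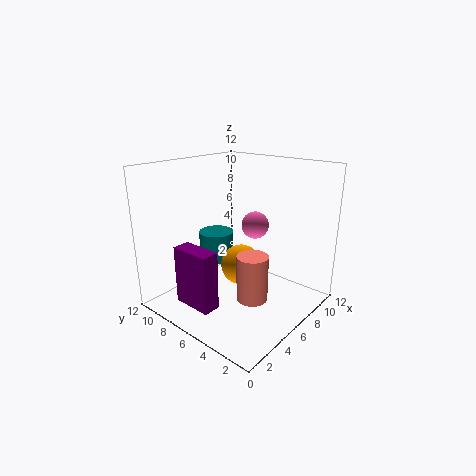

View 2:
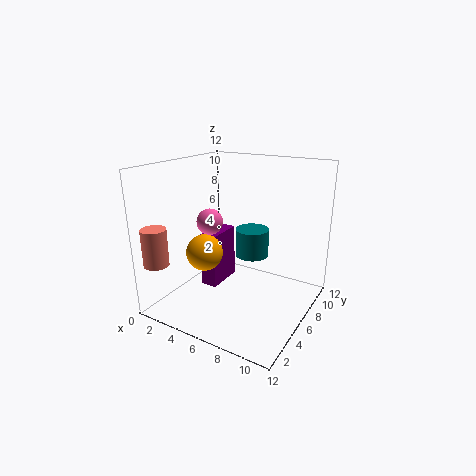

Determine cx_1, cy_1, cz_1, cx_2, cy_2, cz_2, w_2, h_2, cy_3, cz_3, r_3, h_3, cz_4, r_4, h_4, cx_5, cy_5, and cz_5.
cx_1 = 4; cy_1 = 4; cz_1 = 5; cx_2 = 2; cy_2 = 6; cz_2 = 0.5; w_2 = 1.5; h_2 = 5; cy_3 = 1; cz_3 = 4.5; r_3 = 1; h_3 = 3; cz_4 = 3.5; r_4 = 1.5; h_4 = 2.5; cx_5 = 5; cy_5 = 3.5; cz_5 = 8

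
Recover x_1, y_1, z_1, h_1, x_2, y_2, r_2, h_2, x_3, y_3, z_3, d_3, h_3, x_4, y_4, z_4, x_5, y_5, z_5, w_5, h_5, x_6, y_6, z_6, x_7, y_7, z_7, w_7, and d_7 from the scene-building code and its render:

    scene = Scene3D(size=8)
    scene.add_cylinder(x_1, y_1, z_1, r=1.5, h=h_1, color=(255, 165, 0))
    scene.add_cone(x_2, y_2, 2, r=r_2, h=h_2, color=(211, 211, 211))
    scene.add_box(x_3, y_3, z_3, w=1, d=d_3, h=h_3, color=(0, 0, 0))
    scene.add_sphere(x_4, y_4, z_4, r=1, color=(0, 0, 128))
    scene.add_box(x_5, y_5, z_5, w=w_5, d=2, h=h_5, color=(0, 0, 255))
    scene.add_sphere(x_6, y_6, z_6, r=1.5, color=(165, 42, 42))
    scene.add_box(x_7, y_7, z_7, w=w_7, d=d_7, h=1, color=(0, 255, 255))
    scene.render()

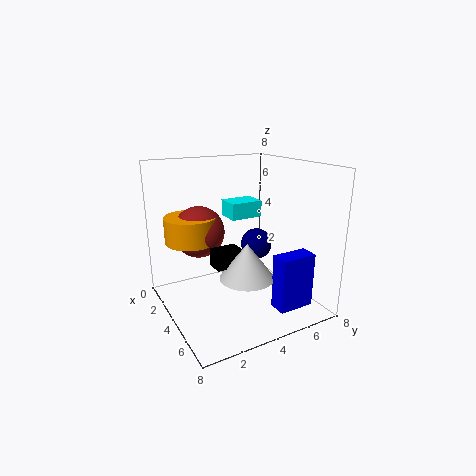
x_1 = 2
y_1 = 2
z_1 = 3.5
h_1 = 1.5
x_2 = 5
y_2 = 4
r_2 = 1.5
h_2 = 2
x_3 = 3.5
y_3 = 2.5
z_3 = 2.5
d_3 = 1.5
h_3 = 1
x_4 = 2
y_4 = 6.5
z_4 = 2.5
x_5 = 6
y_5 = 5
z_5 = 0.5
w_5 = 1
h_5 = 3
x_6 = 2
y_6 = 2.5
z_6 = 4
x_7 = 1
y_7 = 4.5
z_7 = 4.5
w_7 = 1.5
d_7 = 2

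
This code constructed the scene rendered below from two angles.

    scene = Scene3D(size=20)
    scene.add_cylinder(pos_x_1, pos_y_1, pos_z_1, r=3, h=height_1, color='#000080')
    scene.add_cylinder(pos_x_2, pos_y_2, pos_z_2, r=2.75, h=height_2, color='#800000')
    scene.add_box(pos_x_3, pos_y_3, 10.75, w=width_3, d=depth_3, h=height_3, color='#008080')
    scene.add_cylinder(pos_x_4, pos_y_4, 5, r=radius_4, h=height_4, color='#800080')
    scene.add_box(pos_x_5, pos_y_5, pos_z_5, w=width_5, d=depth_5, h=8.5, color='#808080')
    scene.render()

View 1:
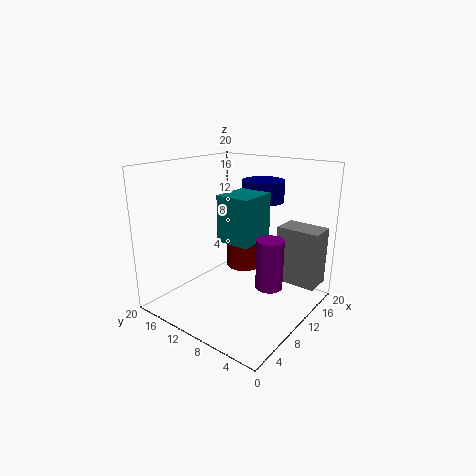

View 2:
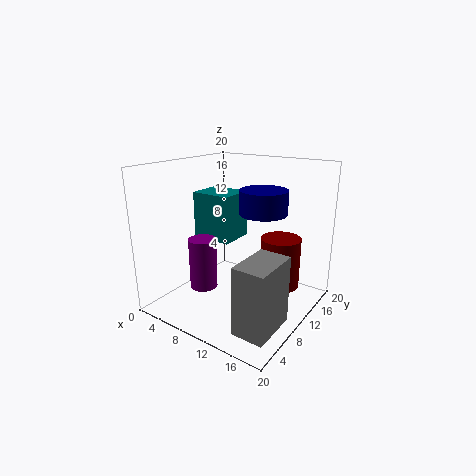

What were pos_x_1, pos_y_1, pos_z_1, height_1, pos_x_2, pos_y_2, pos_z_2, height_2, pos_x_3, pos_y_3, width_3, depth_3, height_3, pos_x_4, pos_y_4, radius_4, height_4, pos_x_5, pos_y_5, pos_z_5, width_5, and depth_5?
pos_x_1 = 14.5
pos_y_1 = 9
pos_z_1 = 14.5
height_1 = 3
pos_x_2 = 15.25
pos_y_2 = 12.75
pos_z_2 = 3.25
height_2 = 7
pos_x_3 = 6
pos_y_3 = 5.75
width_3 = 5.25
depth_3 = 4.5
height_3 = 6
pos_x_4 = 8.75
pos_y_4 = 4
radius_4 = 1.75
height_4 = 6.5
pos_x_5 = 15.5
pos_y_5 = 0.75
pos_z_5 = 2.25
width_5 = 4
depth_5 = 6.25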